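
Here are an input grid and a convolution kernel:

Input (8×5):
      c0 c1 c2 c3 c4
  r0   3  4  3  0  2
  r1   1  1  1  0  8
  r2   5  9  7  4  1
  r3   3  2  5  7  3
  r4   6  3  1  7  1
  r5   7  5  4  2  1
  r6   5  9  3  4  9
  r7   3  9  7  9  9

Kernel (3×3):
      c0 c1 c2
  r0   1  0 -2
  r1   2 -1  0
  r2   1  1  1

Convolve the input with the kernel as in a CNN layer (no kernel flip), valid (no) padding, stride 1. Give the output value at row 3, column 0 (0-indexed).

18

The receptive field on the input at this output position is [3 2 5 / 6 3 1 / 7 5 4]. Elementwise product with the kernel and sum: 3·1 + 5·-2 + 6·2 + 3·-1 + 7·1 + 5·1 + 4·1.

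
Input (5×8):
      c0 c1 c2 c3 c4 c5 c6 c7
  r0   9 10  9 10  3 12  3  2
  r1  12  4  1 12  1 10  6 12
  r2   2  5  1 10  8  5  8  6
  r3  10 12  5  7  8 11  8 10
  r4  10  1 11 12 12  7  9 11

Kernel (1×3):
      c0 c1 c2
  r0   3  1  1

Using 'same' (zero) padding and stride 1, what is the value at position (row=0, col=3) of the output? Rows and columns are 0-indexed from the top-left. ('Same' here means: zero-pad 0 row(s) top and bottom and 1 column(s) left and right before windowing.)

40

The receptive field on the zero-padded input at this output position is [9 10 3]. Elementwise product with the kernel and sum: 9·3 + 10·1 + 3·1.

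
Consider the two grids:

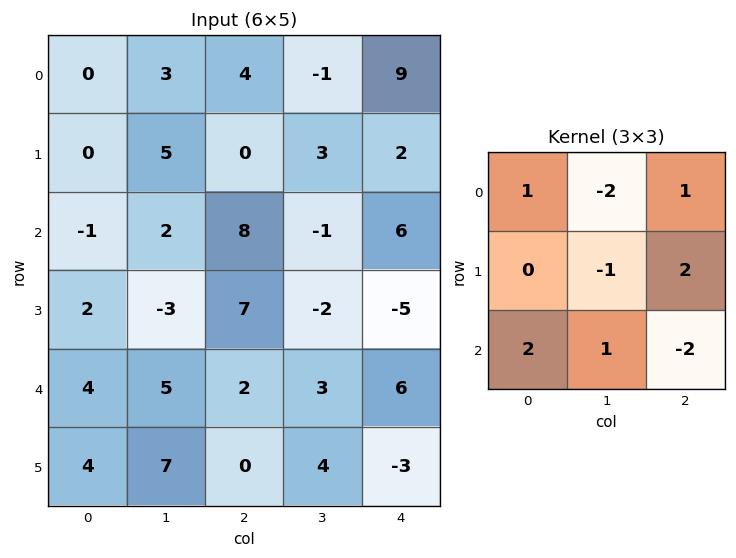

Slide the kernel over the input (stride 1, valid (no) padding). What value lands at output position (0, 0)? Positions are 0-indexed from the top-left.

The receptive field on the input at this output position is [0 3 4 / 0 5 0 / -1 2 8]. Elementwise product with the kernel and sum: 0·1 + 3·-2 + 4·1 + 5·-1 + 0·2 + -1·2 + 2·1 + 8·-2.

-23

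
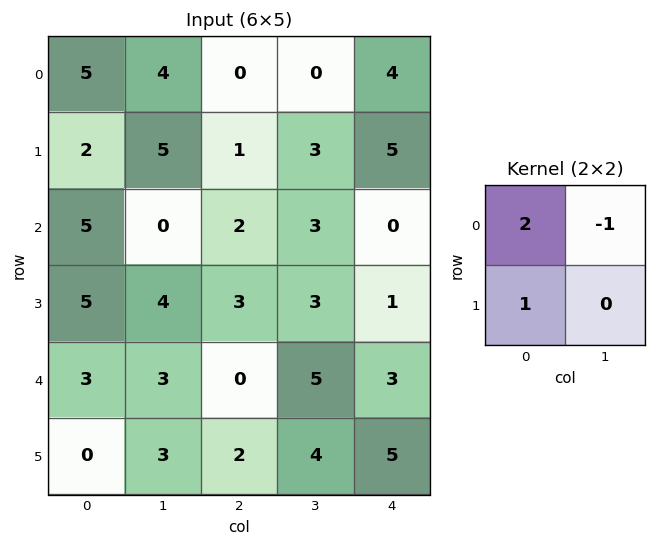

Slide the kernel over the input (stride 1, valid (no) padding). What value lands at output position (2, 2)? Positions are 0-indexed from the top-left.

4

The receptive field on the input at this output position is [2 3 / 3 3]. Elementwise product with the kernel and sum: 2·2 + 3·-1 + 3·1.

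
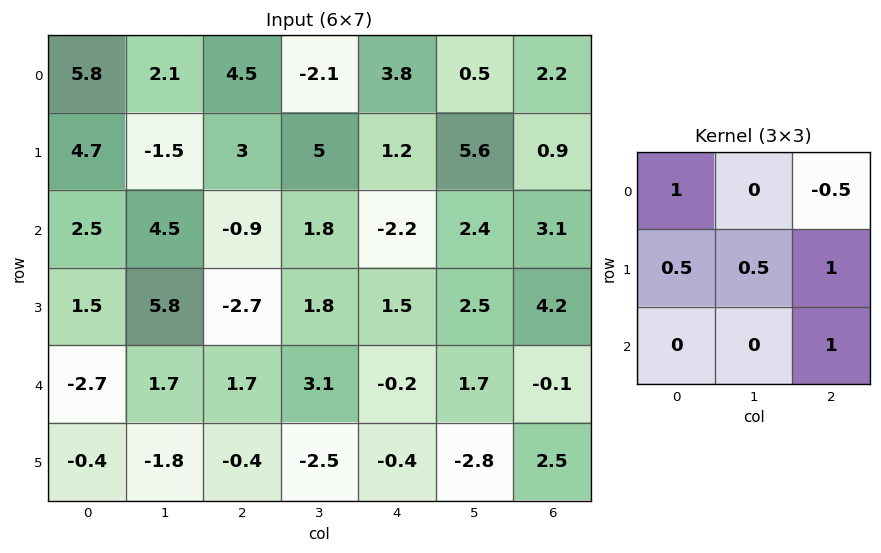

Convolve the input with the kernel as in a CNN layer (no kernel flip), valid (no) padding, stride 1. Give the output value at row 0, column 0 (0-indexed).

The receptive field on the input at this output position is [5.8 2.1 4.5 / 4.7 -1.5 3 / 2.5 4.5 -0.9]. Elementwise product with the kernel and sum: 5.8·1 + 4.5·-0.5 + 4.7·0.5 + -1.5·0.5 + 3·1 + -0.9·1.

7.25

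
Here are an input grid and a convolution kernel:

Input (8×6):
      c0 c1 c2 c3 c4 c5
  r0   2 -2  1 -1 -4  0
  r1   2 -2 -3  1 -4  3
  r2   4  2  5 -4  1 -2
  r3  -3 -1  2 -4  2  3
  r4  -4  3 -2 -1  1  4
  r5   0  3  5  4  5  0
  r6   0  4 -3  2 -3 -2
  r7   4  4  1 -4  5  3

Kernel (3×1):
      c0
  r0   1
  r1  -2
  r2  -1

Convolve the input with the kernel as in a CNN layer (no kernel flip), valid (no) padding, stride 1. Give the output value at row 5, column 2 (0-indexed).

The receptive field on the input at this output position is [5 / -3 / 1]. Elementwise product with the kernel and sum: 5·1 + -3·-2 + 1·-1.

10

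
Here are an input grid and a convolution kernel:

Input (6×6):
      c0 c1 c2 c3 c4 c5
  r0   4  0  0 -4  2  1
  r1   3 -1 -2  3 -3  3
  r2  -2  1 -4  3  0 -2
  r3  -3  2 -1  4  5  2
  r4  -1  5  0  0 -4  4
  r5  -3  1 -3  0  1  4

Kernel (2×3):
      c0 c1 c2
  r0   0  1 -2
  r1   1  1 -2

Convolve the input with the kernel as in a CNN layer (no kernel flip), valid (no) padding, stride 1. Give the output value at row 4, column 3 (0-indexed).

The receptive field on the input at this output position is [0 -4 4 / 0 1 4]. Elementwise product with the kernel and sum: -4·1 + 4·-2 + 0·1 + 1·1 + 4·-2.

-19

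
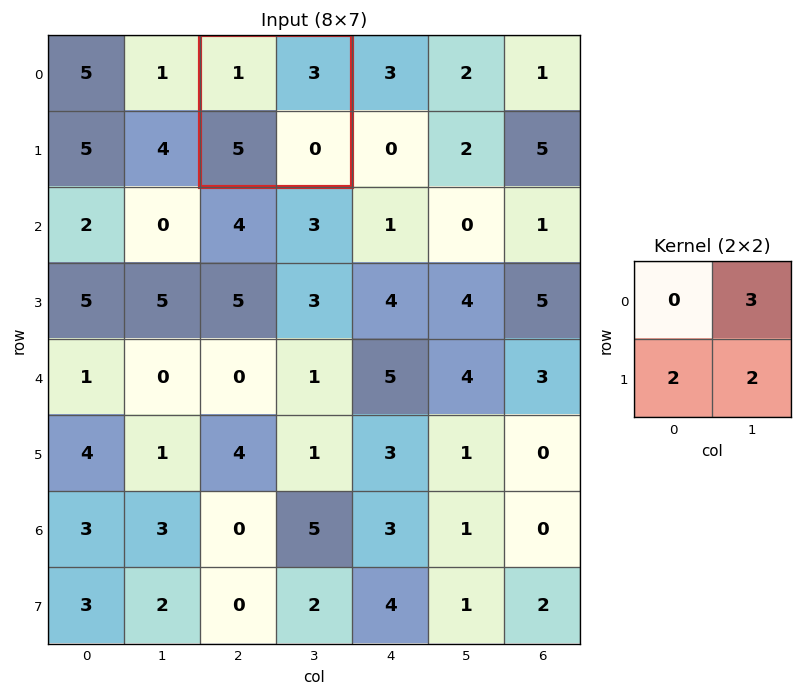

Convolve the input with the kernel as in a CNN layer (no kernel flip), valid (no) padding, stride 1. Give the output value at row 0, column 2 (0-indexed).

19

The receptive field on the input at this output position is [1 3 / 5 0]. Elementwise product with the kernel and sum: 3·3 + 5·2 + 0·2.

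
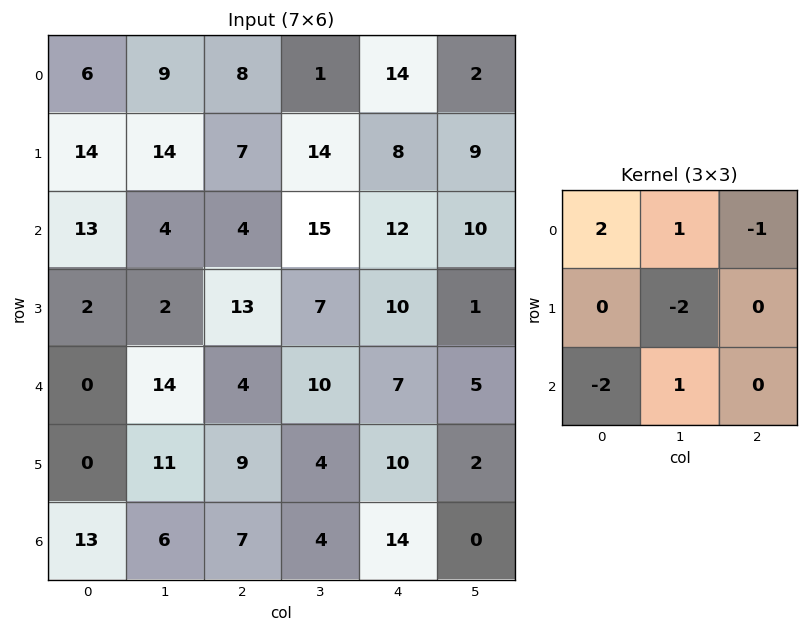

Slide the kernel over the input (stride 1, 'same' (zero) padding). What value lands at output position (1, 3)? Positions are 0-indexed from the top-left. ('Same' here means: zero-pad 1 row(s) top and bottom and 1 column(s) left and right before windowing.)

-18

The receptive field on the zero-padded input at this output position is [8 1 14 / 7 14 8 / 4 15 12]. Elementwise product with the kernel and sum: 8·2 + 1·1 + 14·-1 + 14·-2 + 4·-2 + 15·1.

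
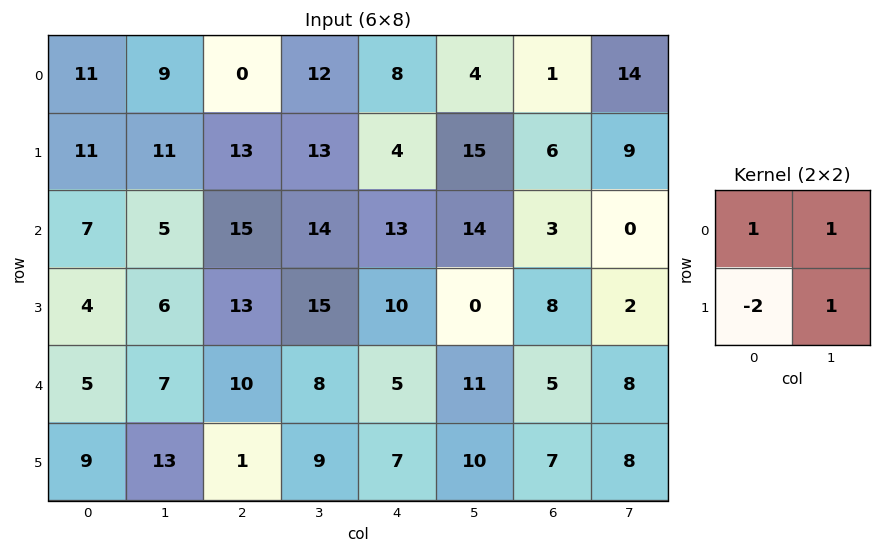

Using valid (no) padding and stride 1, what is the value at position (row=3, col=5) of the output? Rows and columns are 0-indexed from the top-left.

-9

The receptive field on the input at this output position is [0 8 / 11 5]. Elementwise product with the kernel and sum: 0·1 + 8·1 + 11·-2 + 5·1.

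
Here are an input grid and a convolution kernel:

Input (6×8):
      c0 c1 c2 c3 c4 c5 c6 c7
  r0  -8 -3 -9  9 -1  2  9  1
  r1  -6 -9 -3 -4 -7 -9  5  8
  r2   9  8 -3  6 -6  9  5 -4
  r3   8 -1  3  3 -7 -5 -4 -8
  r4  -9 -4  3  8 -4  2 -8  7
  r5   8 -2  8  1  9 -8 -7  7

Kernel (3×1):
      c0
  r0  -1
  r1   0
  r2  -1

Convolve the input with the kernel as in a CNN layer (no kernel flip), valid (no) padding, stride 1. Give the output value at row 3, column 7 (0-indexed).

1

The receptive field on the input at this output position is [-8 / 7 / 7]. Elementwise product with the kernel and sum: -8·-1 + 7·-1.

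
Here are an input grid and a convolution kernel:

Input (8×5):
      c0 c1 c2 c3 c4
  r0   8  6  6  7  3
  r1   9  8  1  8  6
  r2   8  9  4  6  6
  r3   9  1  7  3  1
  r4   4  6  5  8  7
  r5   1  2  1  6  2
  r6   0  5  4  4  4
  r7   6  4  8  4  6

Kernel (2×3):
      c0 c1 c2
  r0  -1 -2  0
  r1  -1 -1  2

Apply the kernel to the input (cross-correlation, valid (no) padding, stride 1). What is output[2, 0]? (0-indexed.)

-22

The receptive field on the input at this output position is [8 9 4 / 9 1 7]. Elementwise product with the kernel and sum: 8·-1 + 9·-2 + 9·-1 + 1·-1 + 7·2.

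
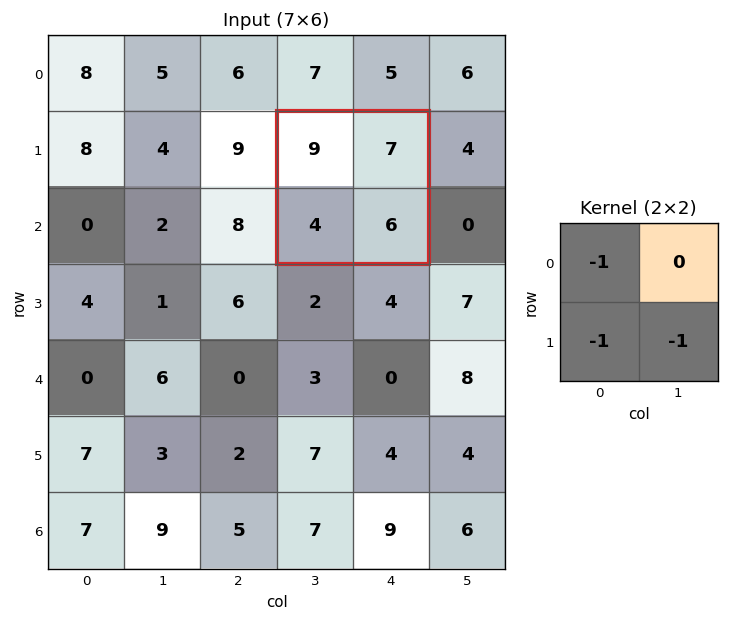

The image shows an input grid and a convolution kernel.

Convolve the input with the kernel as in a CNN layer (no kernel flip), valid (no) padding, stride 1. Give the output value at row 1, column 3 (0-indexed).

The receptive field on the input at this output position is [9 7 / 4 6]. Elementwise product with the kernel and sum: 9·-1 + 4·-1 + 6·-1.

-19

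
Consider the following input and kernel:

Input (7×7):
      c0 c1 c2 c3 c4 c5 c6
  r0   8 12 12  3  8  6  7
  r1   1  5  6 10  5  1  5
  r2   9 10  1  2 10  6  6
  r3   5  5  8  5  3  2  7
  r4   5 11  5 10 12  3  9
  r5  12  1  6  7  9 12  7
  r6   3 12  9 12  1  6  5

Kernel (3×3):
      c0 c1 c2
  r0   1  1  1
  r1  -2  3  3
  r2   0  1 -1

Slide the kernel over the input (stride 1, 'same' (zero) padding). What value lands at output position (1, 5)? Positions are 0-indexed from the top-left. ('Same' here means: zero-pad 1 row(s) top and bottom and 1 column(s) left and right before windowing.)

29

The receptive field on the zero-padded input at this output position is [8 6 7 / 5 1 5 / 10 6 6]. Elementwise product with the kernel and sum: 8·1 + 6·1 + 7·1 + 5·-2 + 1·3 + 5·3 + 6·1 + 6·-1.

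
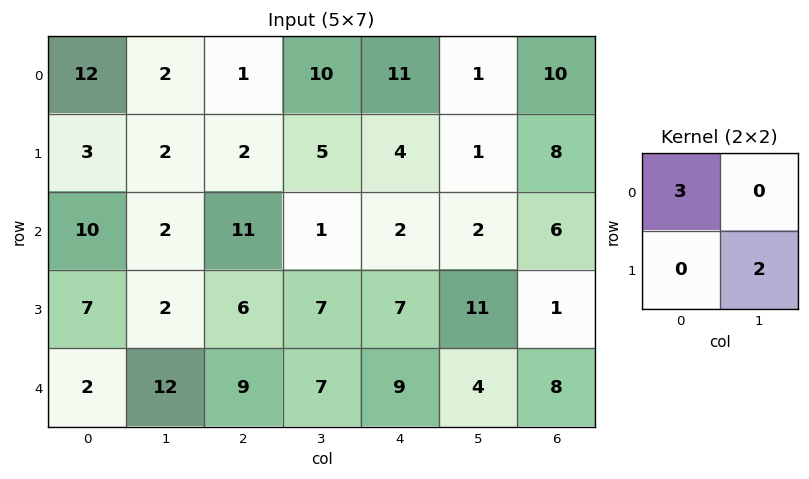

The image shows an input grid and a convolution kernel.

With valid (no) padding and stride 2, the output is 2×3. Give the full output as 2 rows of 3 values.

Output[0,0]: The receptive field on the input at this output position is [12 2 / 3 2]. Elementwise product with the kernel and sum: 12·3 + 2·2.
Output[0,1]: The receptive field on the input at this output position is [1 10 / 2 5]. Elementwise product with the kernel and sum: 1·3 + 5·2.

40 13 35
34 47 28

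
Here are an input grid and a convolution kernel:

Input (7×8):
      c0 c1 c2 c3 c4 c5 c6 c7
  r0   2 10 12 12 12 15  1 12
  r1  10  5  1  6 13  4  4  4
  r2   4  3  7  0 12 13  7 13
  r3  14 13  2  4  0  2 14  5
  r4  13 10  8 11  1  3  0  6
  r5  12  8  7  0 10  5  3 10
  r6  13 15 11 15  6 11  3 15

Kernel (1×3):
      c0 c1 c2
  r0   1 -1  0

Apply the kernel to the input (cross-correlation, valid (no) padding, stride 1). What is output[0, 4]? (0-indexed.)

-3

The receptive field on the input at this output position is [12 15 1]. Elementwise product with the kernel and sum: 12·1 + 15·-1.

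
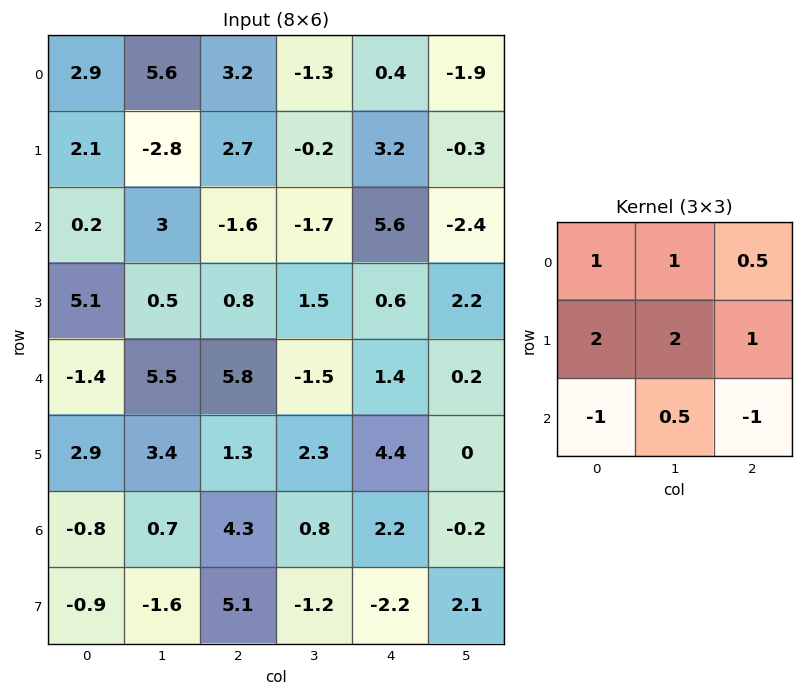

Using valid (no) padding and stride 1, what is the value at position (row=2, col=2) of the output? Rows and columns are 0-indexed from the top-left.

-3.25

The receptive field on the input at this output position is [-1.6 -1.7 5.6 / 0.8 1.5 0.6 / 5.8 -1.5 1.4]. Elementwise product with the kernel and sum: -1.6·1 + -1.7·1 + 5.6·0.5 + 0.8·2 + 1.5·2 + 0.6·1 + 5.8·-1 + -1.5·0.5 + 1.4·-1.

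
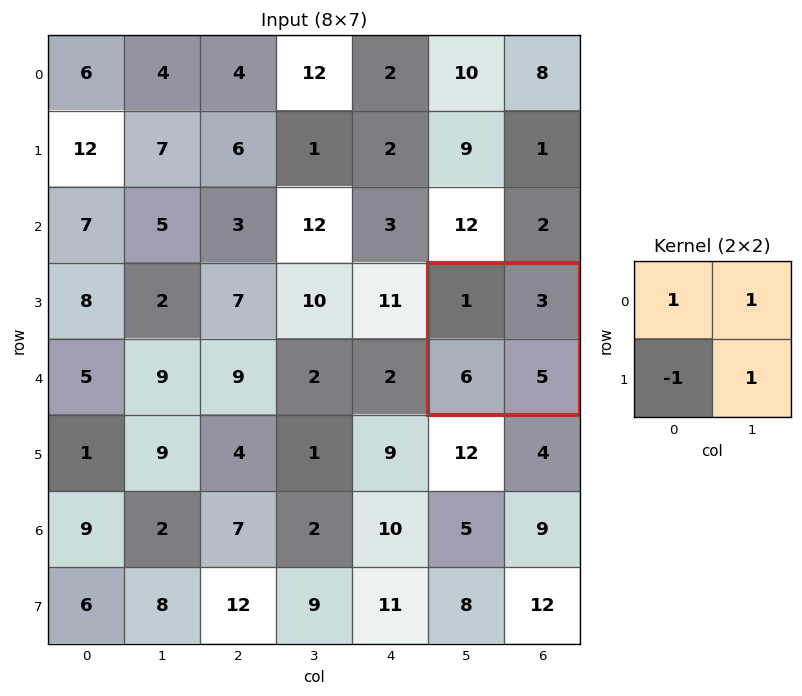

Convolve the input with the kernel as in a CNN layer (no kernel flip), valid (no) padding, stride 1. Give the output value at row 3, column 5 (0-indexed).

3

The receptive field on the input at this output position is [1 3 / 6 5]. Elementwise product with the kernel and sum: 1·1 + 3·1 + 6·-1 + 5·1.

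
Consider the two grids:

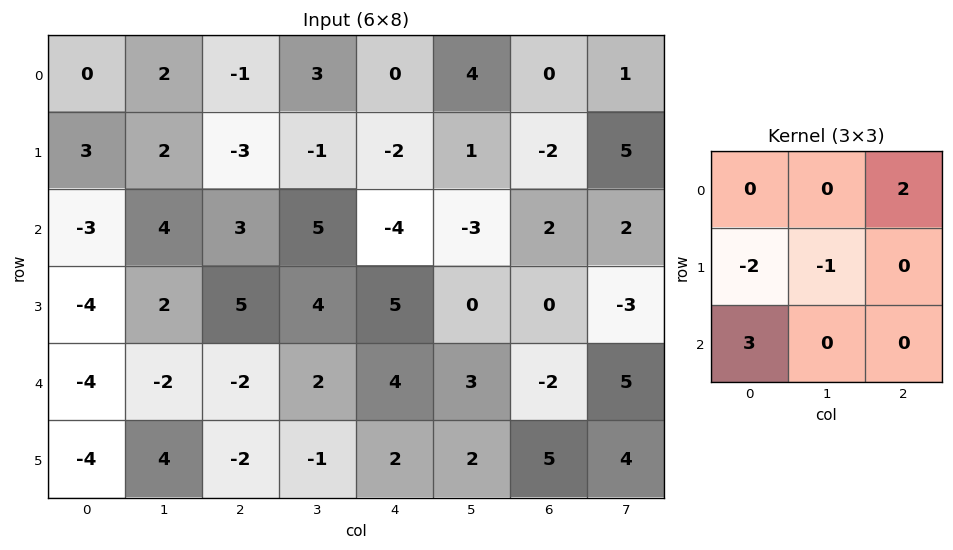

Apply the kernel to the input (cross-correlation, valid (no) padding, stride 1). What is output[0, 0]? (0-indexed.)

The receptive field on the input at this output position is [0 2 -1 / 3 2 -3 / -3 4 3]. Elementwise product with the kernel and sum: -1·2 + 3·-2 + 2·-1 + -3·3.

-19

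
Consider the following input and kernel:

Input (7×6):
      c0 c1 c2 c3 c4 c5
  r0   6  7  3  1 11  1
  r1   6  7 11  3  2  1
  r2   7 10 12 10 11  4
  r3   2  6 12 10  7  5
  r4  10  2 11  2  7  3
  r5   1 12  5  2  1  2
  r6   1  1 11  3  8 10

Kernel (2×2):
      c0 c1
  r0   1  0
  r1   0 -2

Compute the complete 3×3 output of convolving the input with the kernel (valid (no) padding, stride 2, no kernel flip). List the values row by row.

-8 -3 9
-5 -8 1
-14 7 3

Output[0,0]: The receptive field on the input at this output position is [6 7 / 6 7]. Elementwise product with the kernel and sum: 6·1 + 7·-2.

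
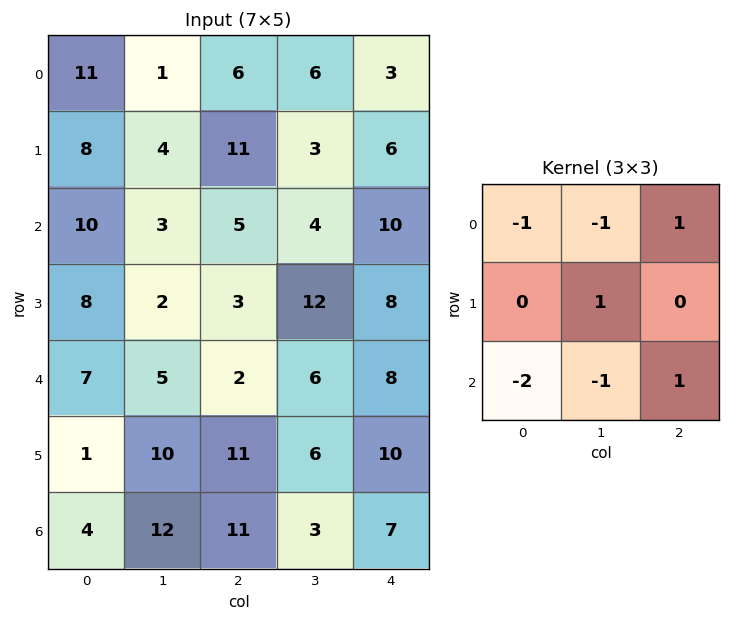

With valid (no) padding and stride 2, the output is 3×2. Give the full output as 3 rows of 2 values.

Output[0,0]: The receptive field on the input at this output position is [11 1 6 / 8 4 11 / 10 3 5]. Elementwise product with the kernel and sum: 11·-1 + 1·-1 + 6·1 + 4·1 + 10·-2 + 3·-1 + 5·1.

-20 -10
-23 11
-9 -12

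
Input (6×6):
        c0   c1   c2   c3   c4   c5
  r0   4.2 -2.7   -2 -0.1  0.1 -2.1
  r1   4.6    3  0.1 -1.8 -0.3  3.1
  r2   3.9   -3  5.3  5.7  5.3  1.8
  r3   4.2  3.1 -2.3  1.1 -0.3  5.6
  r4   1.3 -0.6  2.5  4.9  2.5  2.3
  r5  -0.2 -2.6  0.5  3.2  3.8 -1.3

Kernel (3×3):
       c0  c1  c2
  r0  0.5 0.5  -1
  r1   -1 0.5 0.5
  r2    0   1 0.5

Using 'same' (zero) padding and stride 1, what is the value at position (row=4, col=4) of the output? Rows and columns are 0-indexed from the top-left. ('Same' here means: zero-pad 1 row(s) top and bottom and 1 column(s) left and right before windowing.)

The receptive field on the zero-padded input at this output position is [1.1 -0.3 5.6 / 4.9 2.5 2.3 / 3.2 3.8 -1.3]. Elementwise product with the kernel and sum: 1.1·0.5 + -0.3·0.5 + 5.6·-1 + 4.9·-1 + 2.5·0.5 + 2.3·0.5 + 3.8·1 + -1.3·0.5.

-4.55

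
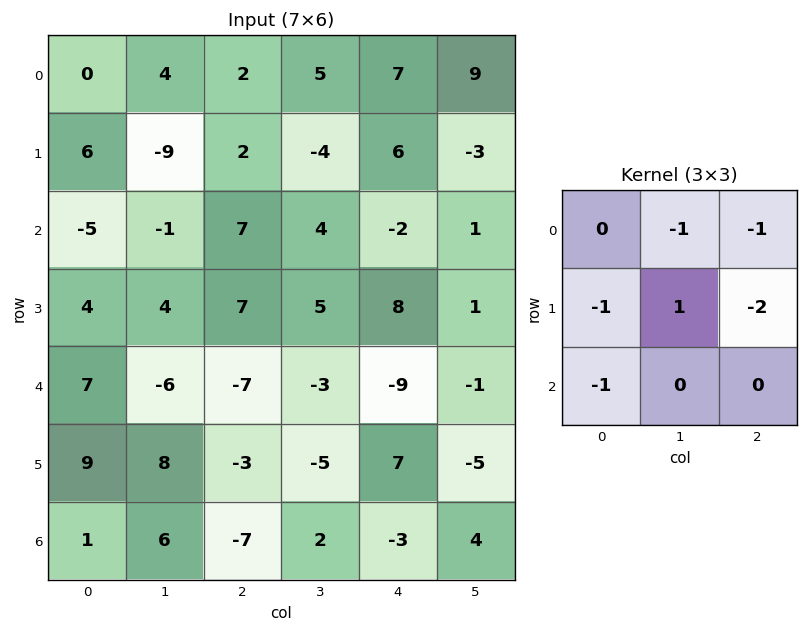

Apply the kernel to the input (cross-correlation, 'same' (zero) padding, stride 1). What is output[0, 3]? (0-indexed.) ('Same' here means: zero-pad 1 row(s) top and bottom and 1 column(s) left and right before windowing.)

-13

The receptive field on the zero-padded input at this output position is [0 0 0 / 2 5 7 / 2 -4 6]. Elementwise product with the kernel and sum: 0·-1 + 0·-1 + 2·-1 + 5·1 + 7·-2 + 2·-1.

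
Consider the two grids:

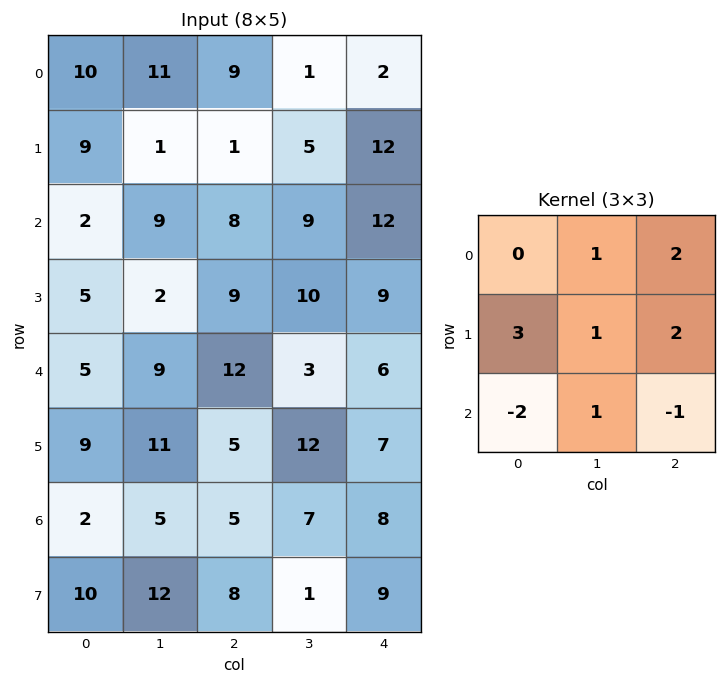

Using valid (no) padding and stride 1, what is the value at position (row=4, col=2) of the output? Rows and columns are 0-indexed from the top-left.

45

The receptive field on the input at this output position is [12 3 6 / 5 12 7 / 5 7 8]. Elementwise product with the kernel and sum: 3·1 + 6·2 + 5·3 + 12·1 + 7·2 + 5·-2 + 7·1 + 8·-1.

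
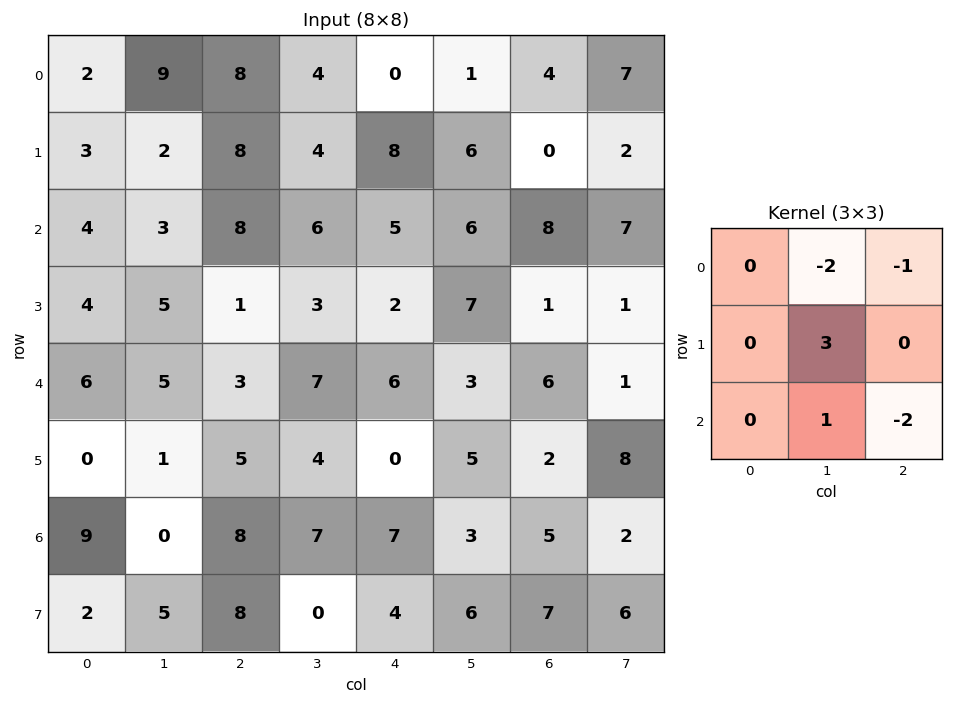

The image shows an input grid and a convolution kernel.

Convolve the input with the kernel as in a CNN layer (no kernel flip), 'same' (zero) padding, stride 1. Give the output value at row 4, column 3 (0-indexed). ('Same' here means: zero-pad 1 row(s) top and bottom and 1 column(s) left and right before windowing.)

The receptive field on the zero-padded input at this output position is [1 3 2 / 3 7 6 / 5 4 0]. Elementwise product with the kernel and sum: 3·-2 + 2·-1 + 7·3 + 4·1 + 0·-2.

17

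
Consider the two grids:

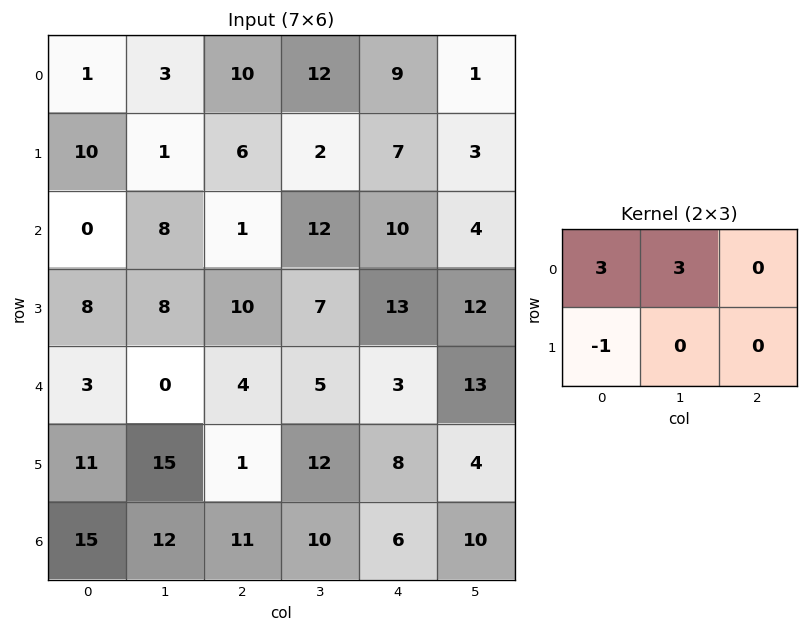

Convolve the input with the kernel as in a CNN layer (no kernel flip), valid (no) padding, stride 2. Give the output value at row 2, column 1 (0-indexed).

26

The receptive field on the input at this output position is [4 5 3 / 1 12 8]. Elementwise product with the kernel and sum: 4·3 + 5·3 + 1·-1.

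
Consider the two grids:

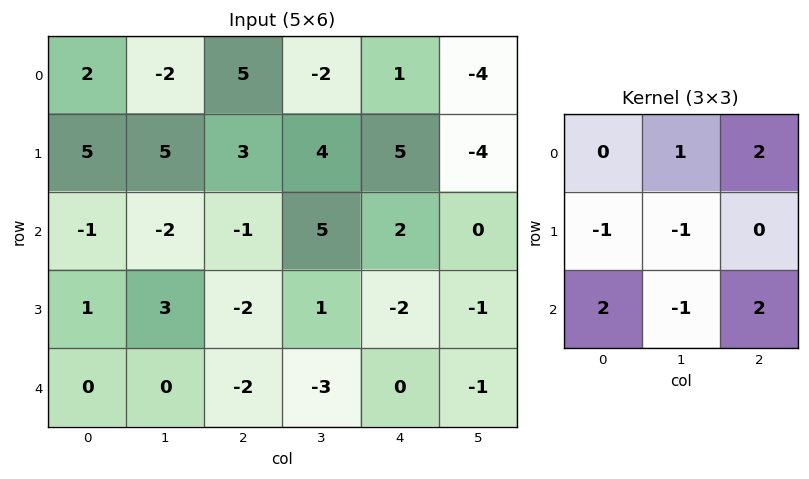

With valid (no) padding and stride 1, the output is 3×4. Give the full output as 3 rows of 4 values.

-4 0 -10 -8
9 24 1 -8
-12 4 9 -5

Output[0,0]: The receptive field on the input at this output position is [2 -2 5 / 5 5 3 / -1 -2 -1]. Elementwise product with the kernel and sum: -2·1 + 5·2 + 5·-1 + 5·-1 + -1·2 + -2·-1 + -1·2.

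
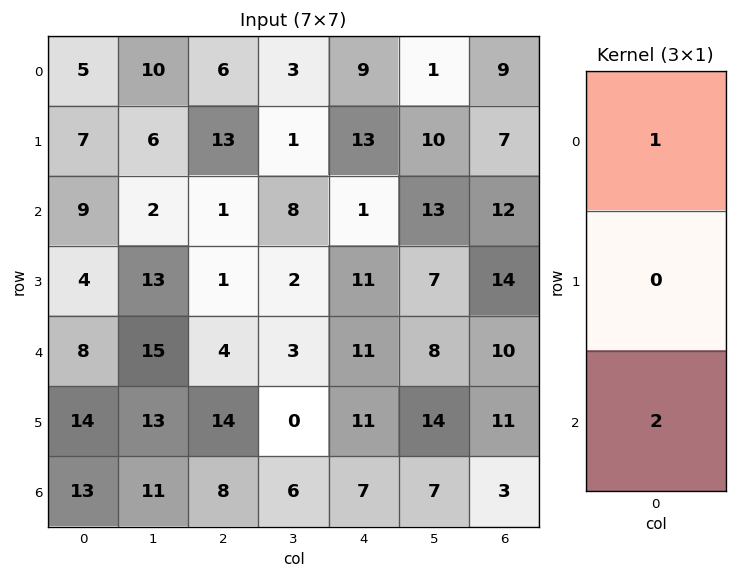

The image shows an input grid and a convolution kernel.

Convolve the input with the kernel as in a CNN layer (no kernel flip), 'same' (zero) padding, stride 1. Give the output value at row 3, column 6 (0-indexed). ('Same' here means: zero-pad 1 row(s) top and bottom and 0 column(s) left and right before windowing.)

32

The receptive field on the zero-padded input at this output position is [12 / 14 / 10]. Elementwise product with the kernel and sum: 12·1 + 10·2.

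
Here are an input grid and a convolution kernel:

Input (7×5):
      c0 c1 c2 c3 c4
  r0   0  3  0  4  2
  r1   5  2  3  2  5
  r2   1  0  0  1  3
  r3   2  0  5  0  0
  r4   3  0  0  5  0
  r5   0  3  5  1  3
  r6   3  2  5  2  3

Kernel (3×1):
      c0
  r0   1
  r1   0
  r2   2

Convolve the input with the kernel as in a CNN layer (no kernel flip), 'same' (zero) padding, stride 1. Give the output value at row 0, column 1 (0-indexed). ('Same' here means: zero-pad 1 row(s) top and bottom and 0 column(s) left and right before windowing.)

The receptive field on the zero-padded input at this output position is [0 / 3 / 2]. Elementwise product with the kernel and sum: 0·1 + 2·2.

4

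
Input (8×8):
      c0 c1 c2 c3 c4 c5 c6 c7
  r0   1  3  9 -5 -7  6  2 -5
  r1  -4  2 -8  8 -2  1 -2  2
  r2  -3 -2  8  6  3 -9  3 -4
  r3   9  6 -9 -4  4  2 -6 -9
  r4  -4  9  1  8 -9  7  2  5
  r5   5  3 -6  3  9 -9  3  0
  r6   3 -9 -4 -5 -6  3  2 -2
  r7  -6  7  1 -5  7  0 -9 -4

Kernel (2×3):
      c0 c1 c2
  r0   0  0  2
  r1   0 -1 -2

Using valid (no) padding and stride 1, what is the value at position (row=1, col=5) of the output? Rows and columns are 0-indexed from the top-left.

The receptive field on the input at this output position is [1 -2 2 / -9 3 -4]. Elementwise product with the kernel and sum: 2·2 + 3·-1 + -4·-2.

9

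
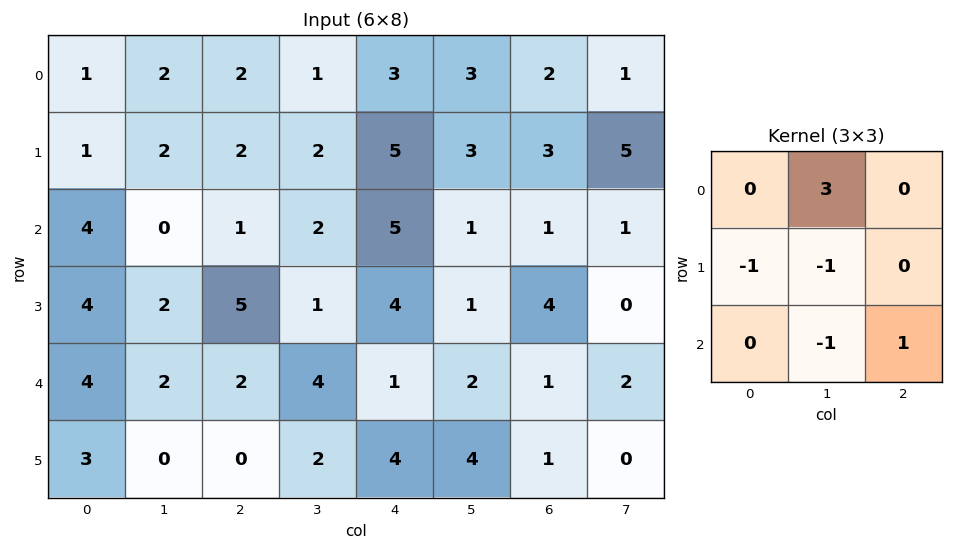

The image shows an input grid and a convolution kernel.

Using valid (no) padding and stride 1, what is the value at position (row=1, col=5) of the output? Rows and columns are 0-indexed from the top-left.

The receptive field on the input at this output position is [3 3 5 / 1 1 1 / 1 4 0]. Elementwise product with the kernel and sum: 3·3 + 1·-1 + 1·-1 + 4·-1 + 0·1.

3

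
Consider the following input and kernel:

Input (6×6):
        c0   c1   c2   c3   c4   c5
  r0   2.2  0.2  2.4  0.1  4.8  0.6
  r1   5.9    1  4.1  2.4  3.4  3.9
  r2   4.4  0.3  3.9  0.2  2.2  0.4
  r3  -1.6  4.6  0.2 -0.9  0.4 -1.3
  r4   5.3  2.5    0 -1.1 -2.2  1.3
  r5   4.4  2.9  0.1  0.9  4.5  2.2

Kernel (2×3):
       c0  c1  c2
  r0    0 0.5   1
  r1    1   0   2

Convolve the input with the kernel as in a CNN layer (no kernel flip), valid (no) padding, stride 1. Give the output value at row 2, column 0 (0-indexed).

The receptive field on the input at this output position is [4.4 0.3 3.9 / -1.6 4.6 0.2]. Elementwise product with the kernel and sum: 0.3·0.5 + 3.9·1 + -1.6·1 + 0.2·2.

2.85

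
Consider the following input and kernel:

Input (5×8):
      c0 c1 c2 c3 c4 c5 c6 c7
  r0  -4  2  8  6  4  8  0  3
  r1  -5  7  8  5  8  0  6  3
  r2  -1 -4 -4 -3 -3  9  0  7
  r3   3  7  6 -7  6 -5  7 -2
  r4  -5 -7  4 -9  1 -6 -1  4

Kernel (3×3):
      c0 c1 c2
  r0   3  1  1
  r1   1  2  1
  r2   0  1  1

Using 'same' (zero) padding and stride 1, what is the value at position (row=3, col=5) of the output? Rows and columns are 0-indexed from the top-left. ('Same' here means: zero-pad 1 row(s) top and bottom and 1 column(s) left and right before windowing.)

The receptive field on the zero-padded input at this output position is [-3 9 0 / 6 -5 7 / 1 -6 -1]. Elementwise product with the kernel and sum: -3·3 + 9·1 + 0·1 + 6·1 + -5·2 + 7·1 + -6·1 + -1·1.

-4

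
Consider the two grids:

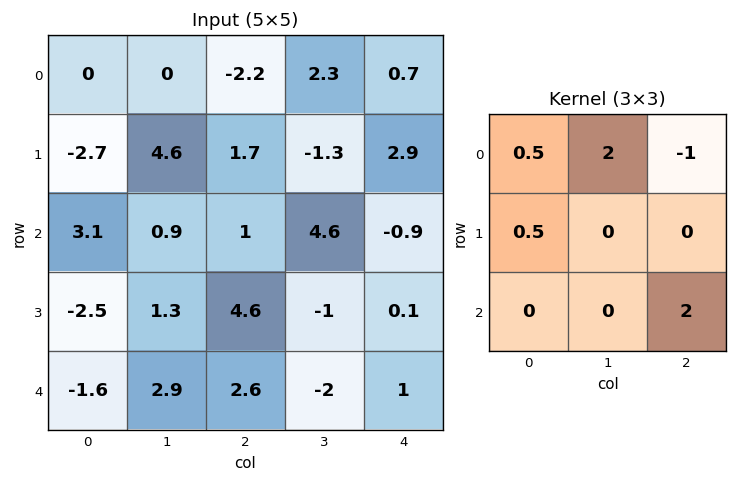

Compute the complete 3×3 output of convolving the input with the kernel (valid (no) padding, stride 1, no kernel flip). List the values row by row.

2.85 4.8 1.85
16.9 5.45 -3.95
6.3 -5.5 14.9

Output[0,0]: The receptive field on the input at this output position is [0 0 -2.2 / -2.7 4.6 1.7 / 3.1 0.9 1]. Elementwise product with the kernel and sum: 0·0.5 + 0·2 + -2.2·-1 + -2.7·0.5 + 1·2.
Output[0,1]: The receptive field on the input at this output position is [0 -2.2 2.3 / 4.6 1.7 -1.3 / 0.9 1 4.6]. Elementwise product with the kernel and sum: 0·0.5 + -2.2·2 + 2.3·-1 + 4.6·0.5 + 4.6·2.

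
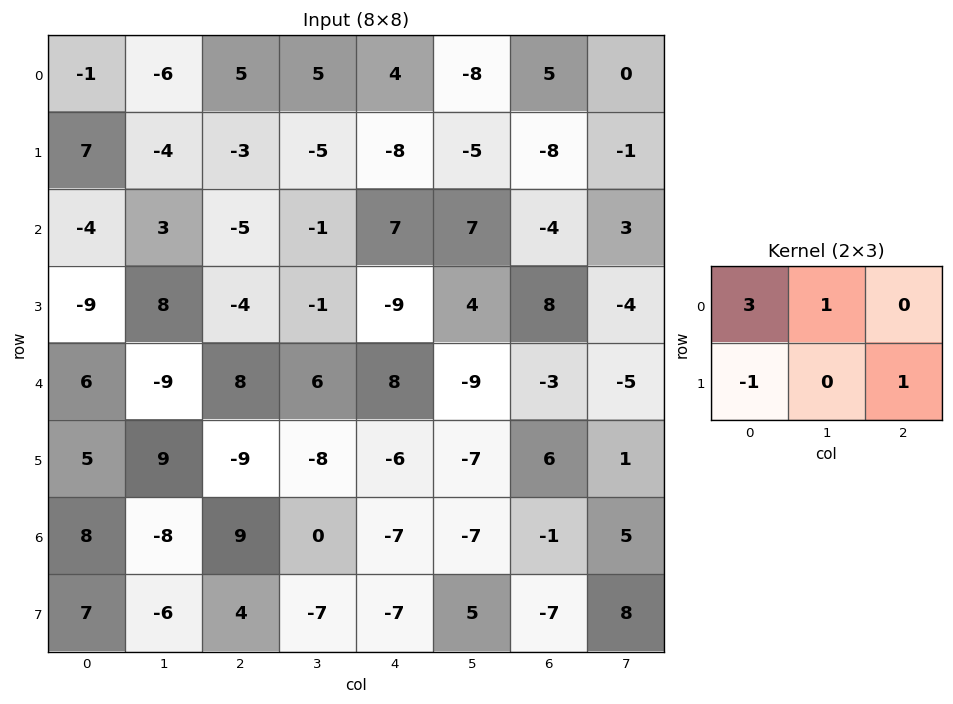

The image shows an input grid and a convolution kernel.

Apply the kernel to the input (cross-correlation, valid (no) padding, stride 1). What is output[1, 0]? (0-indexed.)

The receptive field on the input at this output position is [7 -4 -3 / -4 3 -5]. Elementwise product with the kernel and sum: 7·3 + -4·1 + -4·-1 + -5·1.

16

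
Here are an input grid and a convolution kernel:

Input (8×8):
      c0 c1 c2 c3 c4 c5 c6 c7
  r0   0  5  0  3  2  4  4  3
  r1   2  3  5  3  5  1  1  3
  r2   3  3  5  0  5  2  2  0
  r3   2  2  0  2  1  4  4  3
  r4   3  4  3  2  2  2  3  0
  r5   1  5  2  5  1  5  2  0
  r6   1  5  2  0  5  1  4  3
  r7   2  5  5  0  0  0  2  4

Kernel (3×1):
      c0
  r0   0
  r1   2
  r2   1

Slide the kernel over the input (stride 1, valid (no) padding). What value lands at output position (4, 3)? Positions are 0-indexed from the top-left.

The receptive field on the input at this output position is [2 / 5 / 0]. Elementwise product with the kernel and sum: 5·2 + 0·1.

10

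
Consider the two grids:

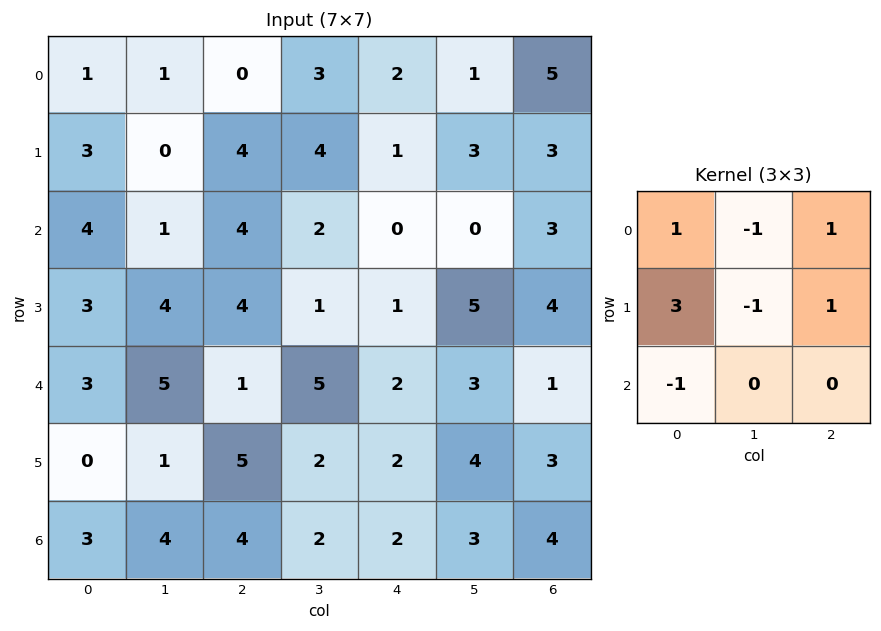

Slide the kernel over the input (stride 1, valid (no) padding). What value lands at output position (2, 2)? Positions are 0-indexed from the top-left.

The receptive field on the input at this output position is [4 2 0 / 4 1 1 / 1 5 2]. Elementwise product with the kernel and sum: 4·1 + 2·-1 + 0·1 + 4·3 + 1·-1 + 1·1 + 1·-1.

13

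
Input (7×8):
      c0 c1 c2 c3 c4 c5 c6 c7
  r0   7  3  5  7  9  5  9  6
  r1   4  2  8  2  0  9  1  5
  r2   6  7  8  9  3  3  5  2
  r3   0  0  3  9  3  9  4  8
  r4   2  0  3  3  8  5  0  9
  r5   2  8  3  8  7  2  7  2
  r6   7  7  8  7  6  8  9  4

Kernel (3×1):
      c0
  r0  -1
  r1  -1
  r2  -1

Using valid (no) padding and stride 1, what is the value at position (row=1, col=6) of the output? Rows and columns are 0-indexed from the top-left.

-10

The receptive field on the input at this output position is [1 / 5 / 4]. Elementwise product with the kernel and sum: 1·-1 + 5·-1 + 4·-1.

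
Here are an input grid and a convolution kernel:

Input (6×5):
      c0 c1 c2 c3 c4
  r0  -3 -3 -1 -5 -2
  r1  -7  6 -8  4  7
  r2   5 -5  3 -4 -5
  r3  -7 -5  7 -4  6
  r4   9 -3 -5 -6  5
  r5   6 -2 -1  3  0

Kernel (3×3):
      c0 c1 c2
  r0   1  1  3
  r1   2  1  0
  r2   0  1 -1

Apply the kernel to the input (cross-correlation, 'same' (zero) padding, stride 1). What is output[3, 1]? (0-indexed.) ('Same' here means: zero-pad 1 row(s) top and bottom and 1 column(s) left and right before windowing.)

-8

The receptive field on the zero-padded input at this output position is [5 -5 3 / -7 -5 7 / 9 -3 -5]. Elementwise product with the kernel and sum: 5·1 + -5·1 + 3·3 + -7·2 + -5·1 + -3·1 + -5·-1.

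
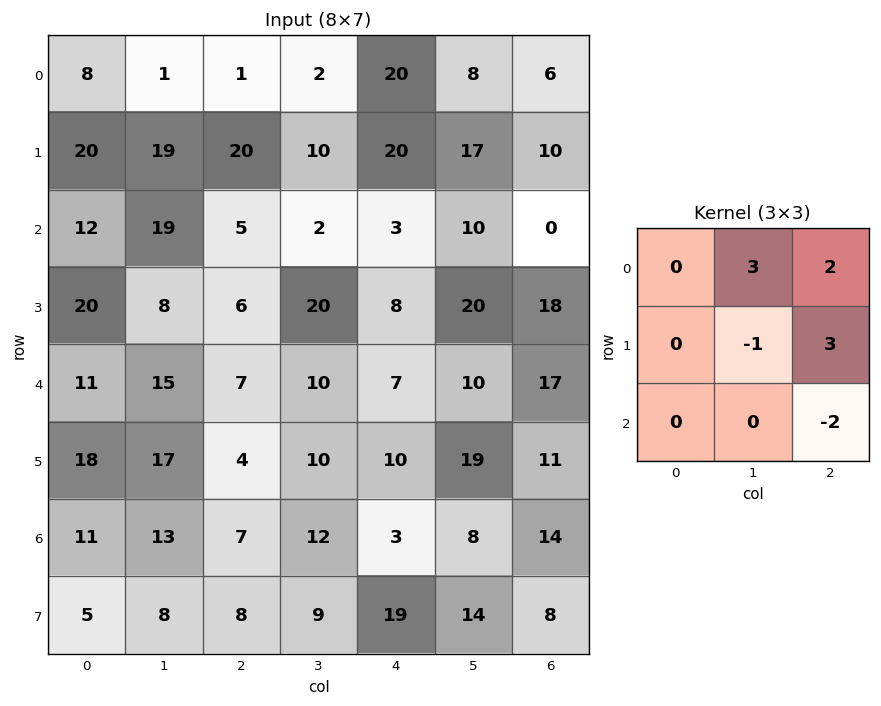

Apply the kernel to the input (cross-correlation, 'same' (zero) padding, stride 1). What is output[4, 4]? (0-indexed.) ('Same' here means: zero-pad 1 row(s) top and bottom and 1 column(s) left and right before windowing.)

49

The receptive field on the zero-padded input at this output position is [20 8 20 / 10 7 10 / 10 10 19]. Elementwise product with the kernel and sum: 8·3 + 20·2 + 7·-1 + 10·3 + 19·-2.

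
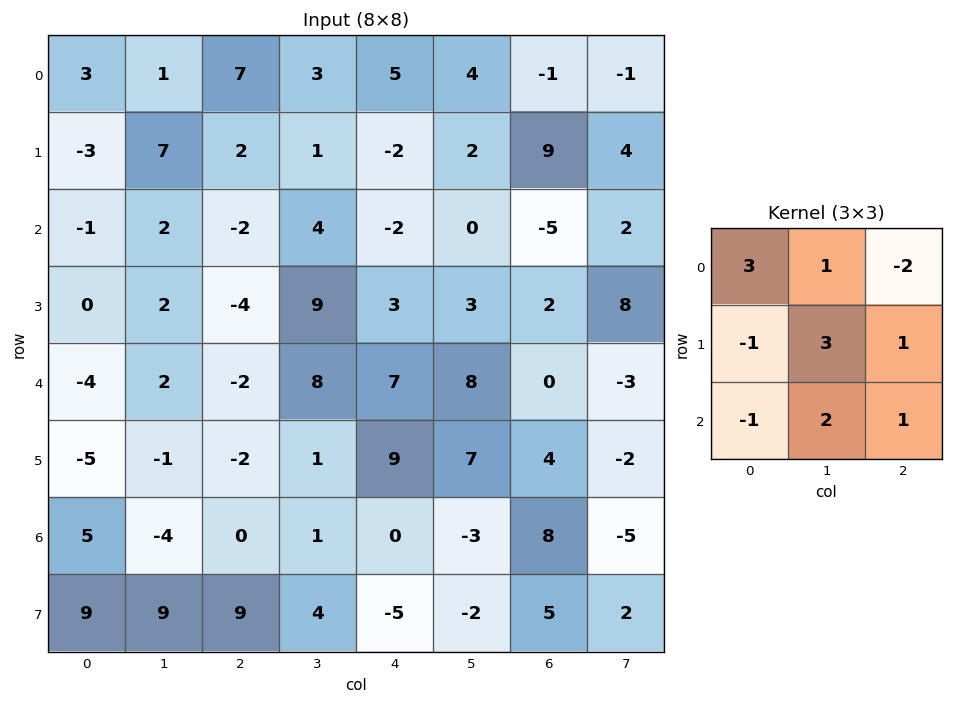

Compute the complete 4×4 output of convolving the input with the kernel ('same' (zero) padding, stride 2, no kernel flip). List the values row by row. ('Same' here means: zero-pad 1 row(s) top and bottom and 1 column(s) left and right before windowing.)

Output[0,0]: The receptive field on the zero-padded input at this output position is [0 0 0 / 0 3 1 / 0 -3 7]. Elementwise product with the kernel and sum: 0·3 + 0·1 + 0·-2 + 0·-1 + 3·3 + 1·1 + 0·-1 + -3·2 + 7·1.

11 21 13 12
-16 16 -13 3
-25 -18 69 -17
35 11 -22 65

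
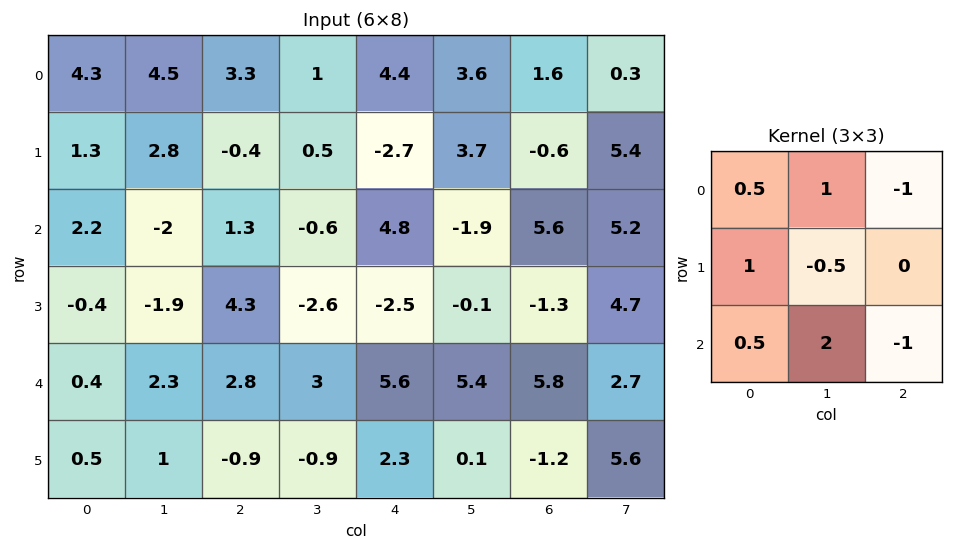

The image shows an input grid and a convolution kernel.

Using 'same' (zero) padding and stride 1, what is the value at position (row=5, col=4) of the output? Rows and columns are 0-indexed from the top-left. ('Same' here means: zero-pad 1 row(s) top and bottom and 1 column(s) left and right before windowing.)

-0.35

The receptive field on the zero-padded input at this output position is [3 5.6 5.4 / -0.9 2.3 0.1 / 0 0 0]. Elementwise product with the kernel and sum: 3·0.5 + 5.6·1 + 5.4·-1 + -0.9·1 + 2.3·-0.5 + 0·0.5 + 0·2 + 0·-1.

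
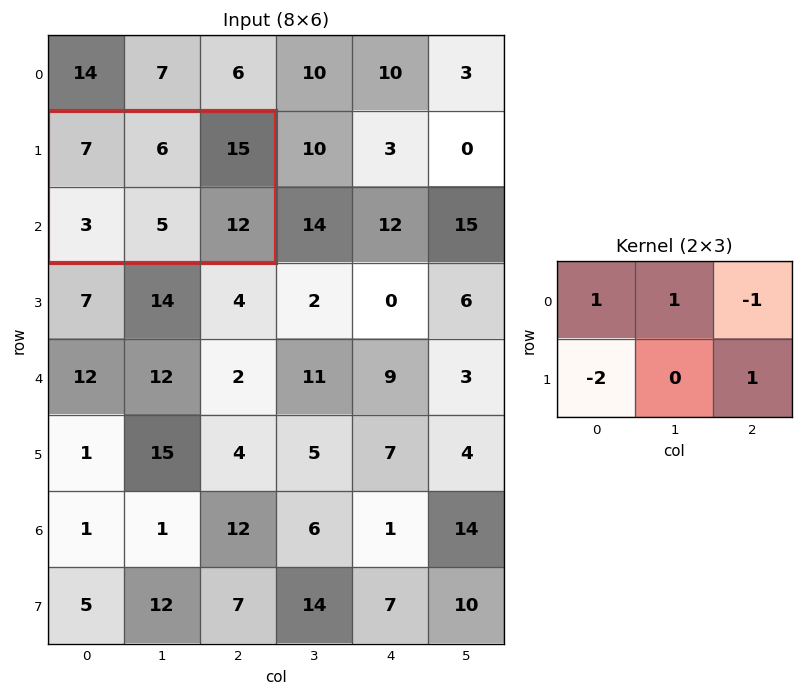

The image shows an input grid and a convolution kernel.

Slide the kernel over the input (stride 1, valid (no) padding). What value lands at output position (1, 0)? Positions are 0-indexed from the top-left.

The receptive field on the input at this output position is [7 6 15 / 3 5 12]. Elementwise product with the kernel and sum: 7·1 + 6·1 + 15·-1 + 3·-2 + 12·1.

4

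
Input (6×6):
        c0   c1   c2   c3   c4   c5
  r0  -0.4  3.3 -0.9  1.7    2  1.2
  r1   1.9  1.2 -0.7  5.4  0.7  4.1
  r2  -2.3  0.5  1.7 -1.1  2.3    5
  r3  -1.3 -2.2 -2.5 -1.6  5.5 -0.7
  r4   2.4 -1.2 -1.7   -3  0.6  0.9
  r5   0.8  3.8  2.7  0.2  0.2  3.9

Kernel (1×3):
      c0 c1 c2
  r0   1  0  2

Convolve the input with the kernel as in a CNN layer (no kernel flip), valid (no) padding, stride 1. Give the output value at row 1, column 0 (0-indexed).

0.5

The receptive field on the input at this output position is [1.9 1.2 -0.7]. Elementwise product with the kernel and sum: 1.9·1 + -0.7·2.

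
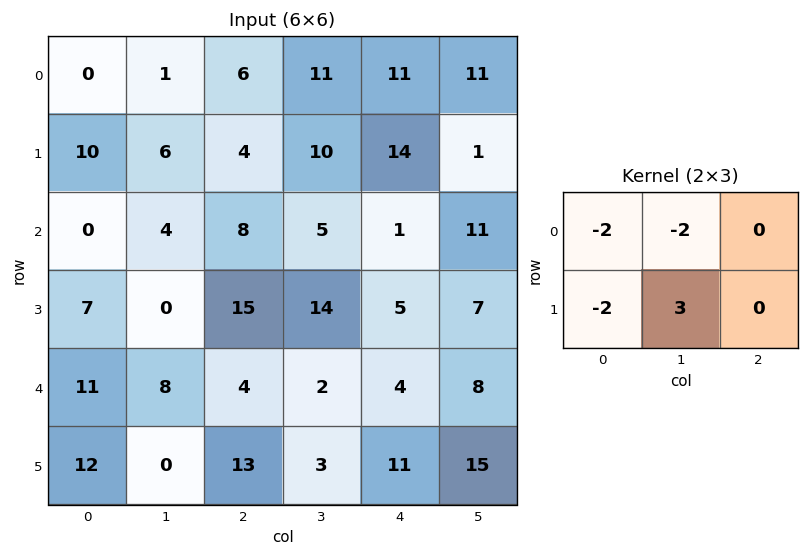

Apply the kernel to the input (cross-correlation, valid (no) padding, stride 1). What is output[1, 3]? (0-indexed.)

The receptive field on the input at this output position is [10 14 1 / 5 1 11]. Elementwise product with the kernel and sum: 10·-2 + 14·-2 + 5·-2 + 1·3.

-55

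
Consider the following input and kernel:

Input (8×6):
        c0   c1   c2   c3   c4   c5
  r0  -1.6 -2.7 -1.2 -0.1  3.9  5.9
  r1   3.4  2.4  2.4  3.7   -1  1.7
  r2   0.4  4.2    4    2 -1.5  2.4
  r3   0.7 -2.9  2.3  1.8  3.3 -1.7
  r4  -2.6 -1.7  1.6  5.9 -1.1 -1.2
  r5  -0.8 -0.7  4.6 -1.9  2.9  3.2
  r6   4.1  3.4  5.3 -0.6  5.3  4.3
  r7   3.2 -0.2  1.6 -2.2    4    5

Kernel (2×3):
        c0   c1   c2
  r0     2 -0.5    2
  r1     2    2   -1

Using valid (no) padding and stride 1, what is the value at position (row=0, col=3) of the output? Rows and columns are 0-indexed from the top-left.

13.35

The receptive field on the input at this output position is [-0.1 3.9 5.9 / 3.7 -1 1.7]. Elementwise product with the kernel and sum: -0.1·2 + 3.9·-0.5 + 5.9·2 + 3.7·2 + -1·2 + 1.7·-1.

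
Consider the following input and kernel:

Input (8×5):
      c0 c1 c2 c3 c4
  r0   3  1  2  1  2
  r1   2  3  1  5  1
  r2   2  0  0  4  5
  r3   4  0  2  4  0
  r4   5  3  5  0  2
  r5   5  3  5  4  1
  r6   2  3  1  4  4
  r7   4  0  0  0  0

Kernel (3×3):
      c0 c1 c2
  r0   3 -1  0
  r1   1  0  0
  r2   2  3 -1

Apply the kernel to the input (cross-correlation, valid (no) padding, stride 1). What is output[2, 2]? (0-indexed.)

6

The receptive field on the input at this output position is [0 4 5 / 2 4 0 / 5 0 2]. Elementwise product with the kernel and sum: 0·3 + 4·-1 + 2·1 + 5·2 + 0·3 + 2·-1.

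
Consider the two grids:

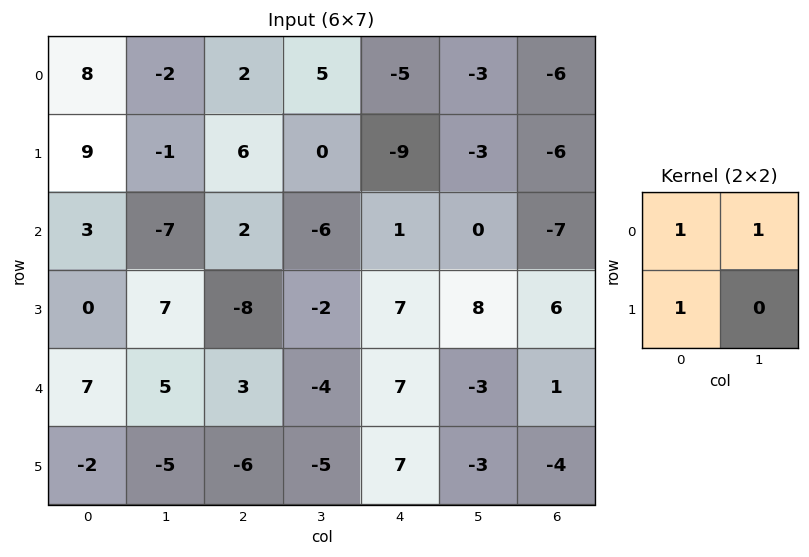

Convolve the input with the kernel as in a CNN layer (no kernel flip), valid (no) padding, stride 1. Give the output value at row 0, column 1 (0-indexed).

-1

The receptive field on the input at this output position is [-2 2 / -1 6]. Elementwise product with the kernel and sum: -2·1 + 2·1 + -1·1.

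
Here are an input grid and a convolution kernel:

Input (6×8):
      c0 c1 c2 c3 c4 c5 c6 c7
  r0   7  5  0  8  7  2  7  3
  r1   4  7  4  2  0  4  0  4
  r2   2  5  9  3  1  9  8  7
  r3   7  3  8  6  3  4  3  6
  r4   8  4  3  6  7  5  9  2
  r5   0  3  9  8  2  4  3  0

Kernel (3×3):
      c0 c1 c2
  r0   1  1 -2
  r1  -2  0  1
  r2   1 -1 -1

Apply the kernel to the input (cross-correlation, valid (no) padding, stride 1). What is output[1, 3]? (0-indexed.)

-4

The receptive field on the input at this output position is [2 0 4 / 3 1 9 / 6 3 4]. Elementwise product with the kernel and sum: 2·1 + 0·1 + 4·-2 + 3·-2 + 9·1 + 6·1 + 3·-1 + 4·-1.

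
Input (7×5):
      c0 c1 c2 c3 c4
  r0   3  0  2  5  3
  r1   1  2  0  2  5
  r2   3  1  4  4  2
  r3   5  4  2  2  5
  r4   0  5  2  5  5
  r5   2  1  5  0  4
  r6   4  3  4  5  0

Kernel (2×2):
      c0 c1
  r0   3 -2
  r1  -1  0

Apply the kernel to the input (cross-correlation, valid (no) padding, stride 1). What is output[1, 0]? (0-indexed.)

The receptive field on the input at this output position is [1 2 / 3 1]. Elementwise product with the kernel and sum: 1·3 + 2·-2 + 3·-1.

-4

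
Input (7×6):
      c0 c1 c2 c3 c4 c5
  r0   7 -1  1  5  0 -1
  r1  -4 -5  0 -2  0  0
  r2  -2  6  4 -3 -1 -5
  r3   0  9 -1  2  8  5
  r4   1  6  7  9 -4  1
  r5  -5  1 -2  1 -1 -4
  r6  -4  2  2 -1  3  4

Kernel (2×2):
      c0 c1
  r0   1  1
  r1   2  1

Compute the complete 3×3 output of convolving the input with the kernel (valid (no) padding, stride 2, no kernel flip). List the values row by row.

Output[0,0]: The receptive field on the input at this output position is [7 -1 / -4 -5]. Elementwise product with the kernel and sum: 7·1 + -1·1 + -4·2 + -5·1.
Output[0,1]: The receptive field on the input at this output position is [1 5 / 0 -2]. Elementwise product with the kernel and sum: 1·1 + 5·1 + 0·2 + -2·1.

-7 4 -1
13 1 15
-2 13 -9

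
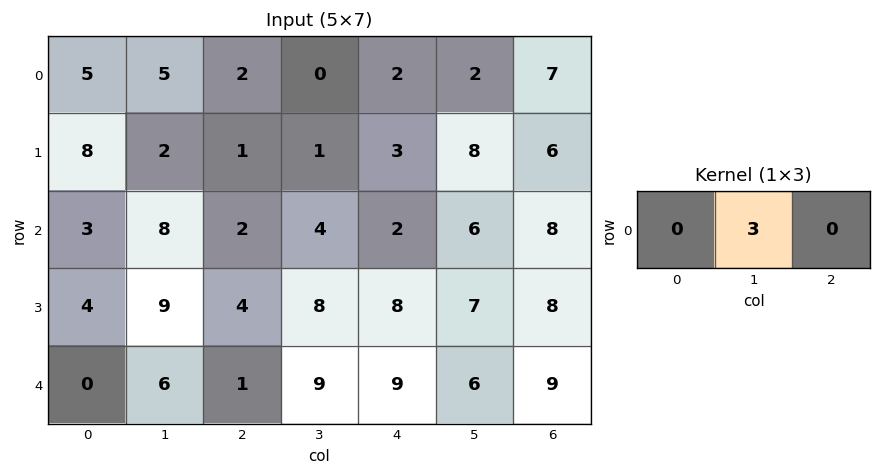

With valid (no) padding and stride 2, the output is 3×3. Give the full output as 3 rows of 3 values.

15 0 6
24 12 18
18 27 18

Output[0,0]: The receptive field on the input at this output position is [5 5 2]. Elementwise product with the kernel and sum: 5·3.
Output[0,1]: The receptive field on the input at this output position is [2 0 2]. Elementwise product with the kernel and sum: 0·3.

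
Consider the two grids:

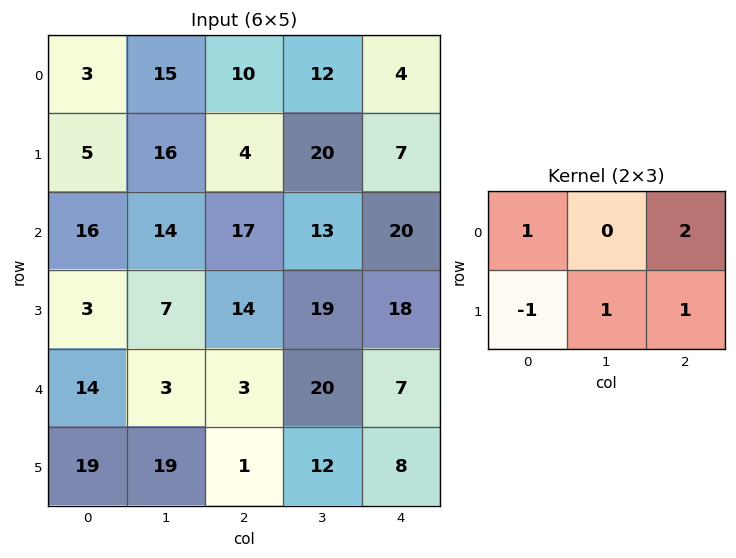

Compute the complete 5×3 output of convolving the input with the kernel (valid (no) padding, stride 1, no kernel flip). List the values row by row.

38 47 41
28 72 34
68 66 80
23 65 74
21 37 36

Output[0,0]: The receptive field on the input at this output position is [3 15 10 / 5 16 4]. Elementwise product with the kernel and sum: 3·1 + 10·2 + 5·-1 + 16·1 + 4·1.
Output[0,1]: The receptive field on the input at this output position is [15 10 12 / 16 4 20]. Elementwise product with the kernel and sum: 15·1 + 12·2 + 16·-1 + 4·1 + 20·1.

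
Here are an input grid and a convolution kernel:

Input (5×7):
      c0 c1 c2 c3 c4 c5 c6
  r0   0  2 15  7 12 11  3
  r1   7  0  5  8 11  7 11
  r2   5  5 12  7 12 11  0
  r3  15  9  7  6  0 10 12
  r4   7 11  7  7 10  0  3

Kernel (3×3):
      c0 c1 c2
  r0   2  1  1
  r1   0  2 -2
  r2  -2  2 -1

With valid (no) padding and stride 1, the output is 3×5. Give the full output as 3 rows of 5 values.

Output[0,0]: The receptive field on the input at this output position is [0 2 15 / 7 0 5 / 5 5 12]. Elementwise product with the kernel and sum: 0·2 + 2·1 + 15·1 + 0·2 + 5·-2 + 5·-2 + 5·2 + 12·-1.
Output[0,1]: The receptive field on the input at this output position is [2 15 7 / 0 5 8 / 5 12 7]. Elementwise product with the kernel and sum: 2·2 + 15·1 + 7·1 + 5·2 + 8·-2 + 5·-2 + 12·2 + 7·-1.

-5 27 21 44 28
-14 13 17 14 70
32 16 45 23 8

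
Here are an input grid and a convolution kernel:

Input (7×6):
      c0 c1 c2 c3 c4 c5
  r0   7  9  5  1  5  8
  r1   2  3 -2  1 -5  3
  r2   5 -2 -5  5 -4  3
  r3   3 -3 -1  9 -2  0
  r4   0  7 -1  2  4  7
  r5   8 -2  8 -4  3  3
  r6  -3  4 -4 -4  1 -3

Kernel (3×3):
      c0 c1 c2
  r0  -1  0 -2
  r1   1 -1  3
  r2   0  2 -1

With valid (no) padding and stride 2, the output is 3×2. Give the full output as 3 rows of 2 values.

-23 -19
23 -3
48 5

Output[0,0]: The receptive field on the input at this output position is [7 9 5 / 2 3 -2 / 5 -2 -5]. Elementwise product with the kernel and sum: 7·-1 + 5·-2 + 2·1 + 3·-1 + -2·3 + -2·2 + -5·-1.
Output[0,1]: The receptive field on the input at this output position is [5 1 5 / -2 1 -5 / -5 5 -4]. Elementwise product with the kernel and sum: 5·-1 + 5·-2 + -2·1 + 1·-1 + -5·3 + 5·2 + -4·-1.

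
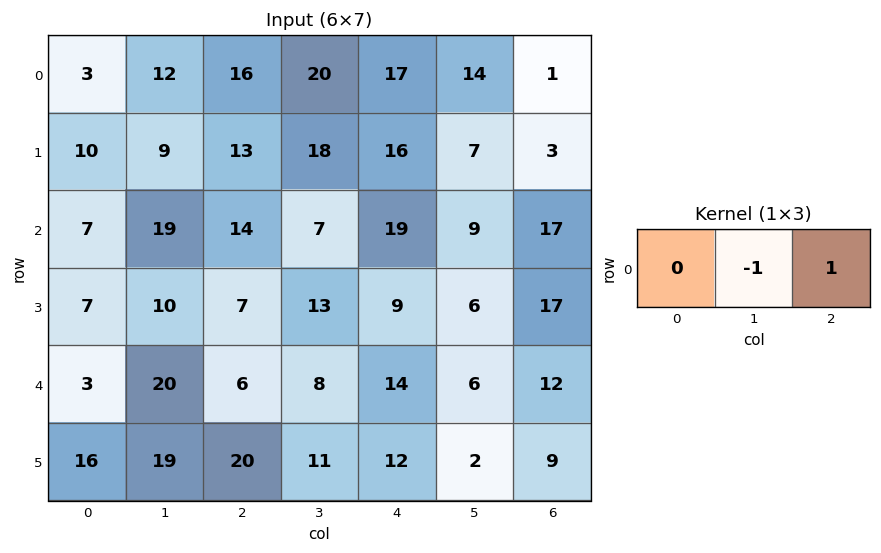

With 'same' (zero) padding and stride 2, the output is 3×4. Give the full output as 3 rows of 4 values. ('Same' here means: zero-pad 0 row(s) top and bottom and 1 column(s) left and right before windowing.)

9 4 -3 -1
12 -7 -10 -17
17 2 -8 -12

Output[0,0]: The receptive field on the zero-padded input at this output position is [0 3 12]. Elementwise product with the kernel and sum: 3·-1 + 12·1.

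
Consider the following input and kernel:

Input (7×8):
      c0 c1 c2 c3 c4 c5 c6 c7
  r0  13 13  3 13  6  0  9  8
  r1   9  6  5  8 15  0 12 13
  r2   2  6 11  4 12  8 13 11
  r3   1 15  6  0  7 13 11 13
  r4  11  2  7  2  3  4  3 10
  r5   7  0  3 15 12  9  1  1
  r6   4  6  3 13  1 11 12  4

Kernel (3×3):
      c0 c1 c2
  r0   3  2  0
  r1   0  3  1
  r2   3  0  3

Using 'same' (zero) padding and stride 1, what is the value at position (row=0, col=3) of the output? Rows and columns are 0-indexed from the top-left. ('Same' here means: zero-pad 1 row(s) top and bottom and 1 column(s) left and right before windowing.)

105

The receptive field on the zero-padded input at this output position is [0 0 0 / 3 13 6 / 5 8 15]. Elementwise product with the kernel and sum: 0·3 + 0·2 + 13·3 + 6·1 + 5·3 + 15·3.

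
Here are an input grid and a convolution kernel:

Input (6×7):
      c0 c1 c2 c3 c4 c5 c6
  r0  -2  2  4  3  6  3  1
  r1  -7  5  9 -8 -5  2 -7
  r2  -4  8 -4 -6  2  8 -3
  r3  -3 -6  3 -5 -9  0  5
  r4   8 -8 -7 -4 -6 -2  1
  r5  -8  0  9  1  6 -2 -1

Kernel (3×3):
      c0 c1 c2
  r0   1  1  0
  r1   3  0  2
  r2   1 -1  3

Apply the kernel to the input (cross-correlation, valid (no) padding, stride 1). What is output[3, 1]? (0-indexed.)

-41

The receptive field on the input at this output position is [-6 3 -5 / -8 -7 -4 / 0 9 1]. Elementwise product with the kernel and sum: -6·1 + 3·1 + -8·3 + -4·2 + 0·1 + 9·-1 + 1·3.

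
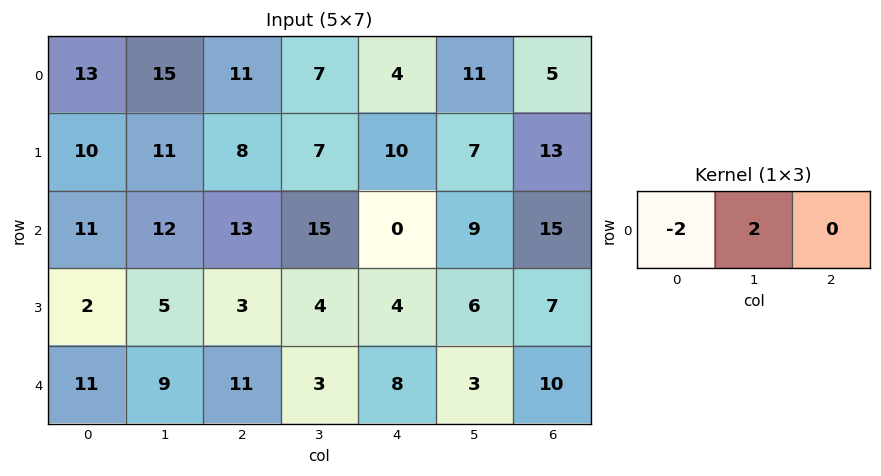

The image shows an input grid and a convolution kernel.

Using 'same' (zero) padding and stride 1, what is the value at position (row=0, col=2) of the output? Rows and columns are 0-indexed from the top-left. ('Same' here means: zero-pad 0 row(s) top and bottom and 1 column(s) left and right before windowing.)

-8

The receptive field on the zero-padded input at this output position is [15 11 7]. Elementwise product with the kernel and sum: 15·-2 + 11·2.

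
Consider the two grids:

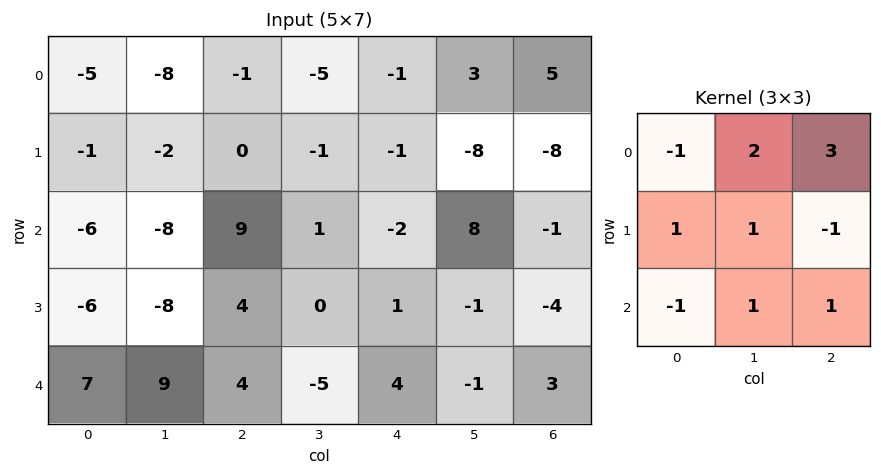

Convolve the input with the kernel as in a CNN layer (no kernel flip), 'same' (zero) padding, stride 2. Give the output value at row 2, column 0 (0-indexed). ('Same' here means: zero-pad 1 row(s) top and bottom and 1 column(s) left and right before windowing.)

-38

The receptive field on the zero-padded input at this output position is [0 -6 -8 / 0 7 9 / 0 0 0]. Elementwise product with the kernel and sum: 0·-1 + -6·2 + -8·3 + 0·1 + 7·1 + 9·-1 + 0·-1 + 0·1 + 0·1.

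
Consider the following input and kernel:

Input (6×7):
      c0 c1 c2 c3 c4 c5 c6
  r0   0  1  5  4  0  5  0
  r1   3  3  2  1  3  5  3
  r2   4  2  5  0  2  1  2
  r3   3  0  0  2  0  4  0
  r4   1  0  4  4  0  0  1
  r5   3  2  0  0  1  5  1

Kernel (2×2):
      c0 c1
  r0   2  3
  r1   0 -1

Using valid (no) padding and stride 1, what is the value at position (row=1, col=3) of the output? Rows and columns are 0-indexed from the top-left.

9

The receptive field on the input at this output position is [1 3 / 0 2]. Elementwise product with the kernel and sum: 1·2 + 3·3 + 2·-1.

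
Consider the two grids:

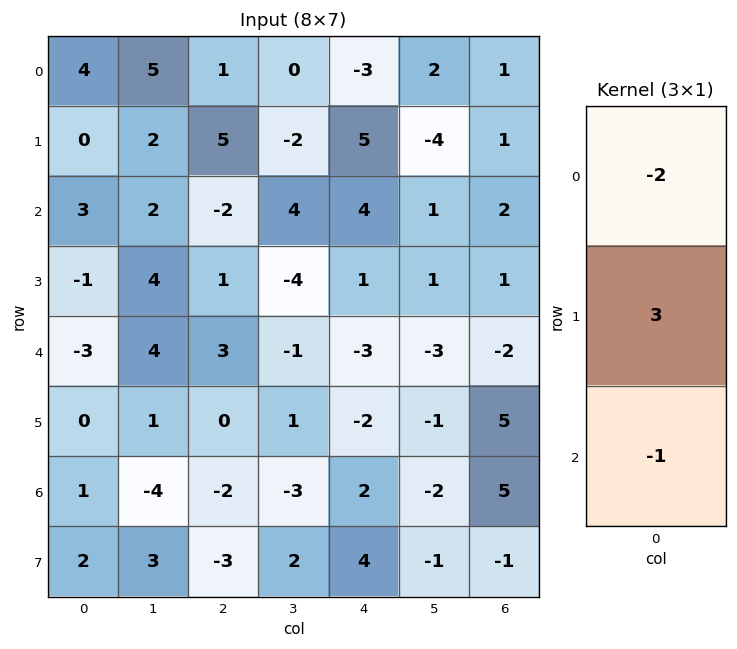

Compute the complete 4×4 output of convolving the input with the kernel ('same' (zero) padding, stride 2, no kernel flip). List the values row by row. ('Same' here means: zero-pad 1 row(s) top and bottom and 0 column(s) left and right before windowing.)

12 -2 -14 2
10 -17 1 3
-7 7 -9 -13
1 -3 6 6

Output[0,0]: The receptive field on the zero-padded input at this output position is [0 / 4 / 0]. Elementwise product with the kernel and sum: 0·-2 + 4·3 + 0·-1.
Output[0,1]: The receptive field on the zero-padded input at this output position is [0 / 1 / 5]. Elementwise product with the kernel and sum: 0·-2 + 1·3 + 5·-1.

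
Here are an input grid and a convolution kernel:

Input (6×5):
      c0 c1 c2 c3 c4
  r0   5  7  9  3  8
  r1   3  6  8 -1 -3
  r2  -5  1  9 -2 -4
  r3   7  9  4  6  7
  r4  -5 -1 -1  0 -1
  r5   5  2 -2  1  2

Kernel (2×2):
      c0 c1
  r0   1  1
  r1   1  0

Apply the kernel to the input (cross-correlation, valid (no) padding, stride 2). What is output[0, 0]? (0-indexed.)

The receptive field on the input at this output position is [5 7 / 3 6]. Elementwise product with the kernel and sum: 5·1 + 7·1 + 3·1.

15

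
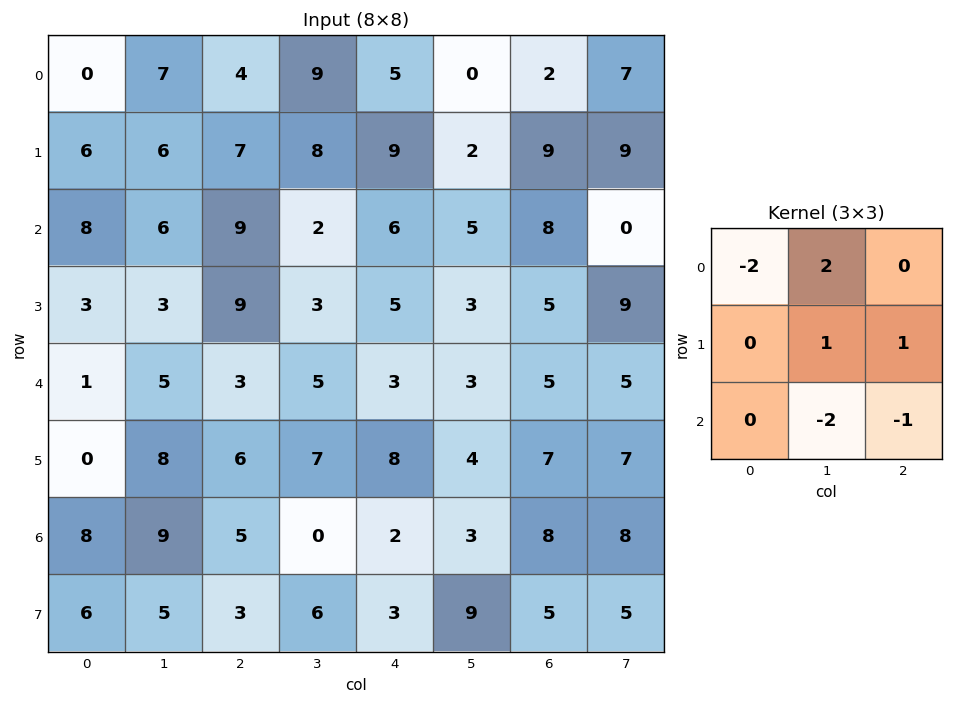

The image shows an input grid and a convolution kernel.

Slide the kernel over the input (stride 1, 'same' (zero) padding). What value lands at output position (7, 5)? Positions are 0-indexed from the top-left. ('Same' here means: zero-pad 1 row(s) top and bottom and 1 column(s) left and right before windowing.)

The receptive field on the zero-padded input at this output position is [2 3 8 / 3 9 5 / 0 0 0]. Elementwise product with the kernel and sum: 2·-2 + 3·2 + 9·1 + 5·1 + 0·-2 + 0·-1.

16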